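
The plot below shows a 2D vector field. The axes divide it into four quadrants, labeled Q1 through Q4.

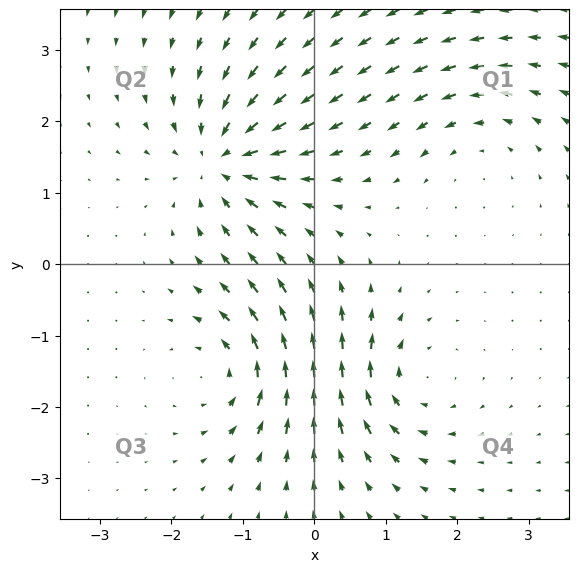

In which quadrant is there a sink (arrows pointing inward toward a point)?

The sink sits at approximately (-1.3, 1.5), which lies in quadrant Q2. The divergence there is about -7, negative as expected for a sink.

Q2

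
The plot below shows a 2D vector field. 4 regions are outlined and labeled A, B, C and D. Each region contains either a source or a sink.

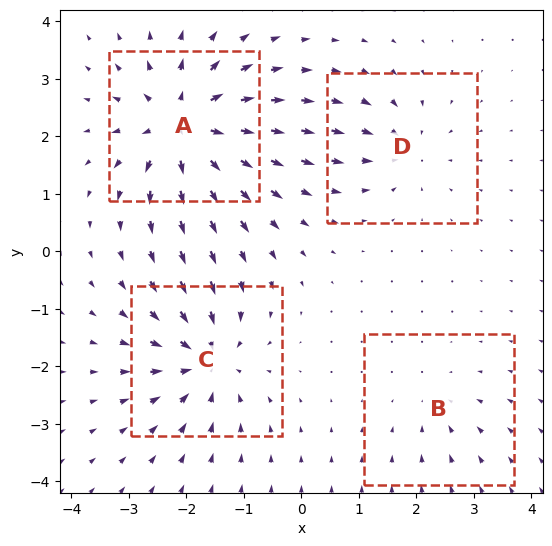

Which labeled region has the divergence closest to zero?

Divergence at each region's feature centre — A: about +8, B: about -3, C: about -6, D: about -4. Region B is closest to zero.

B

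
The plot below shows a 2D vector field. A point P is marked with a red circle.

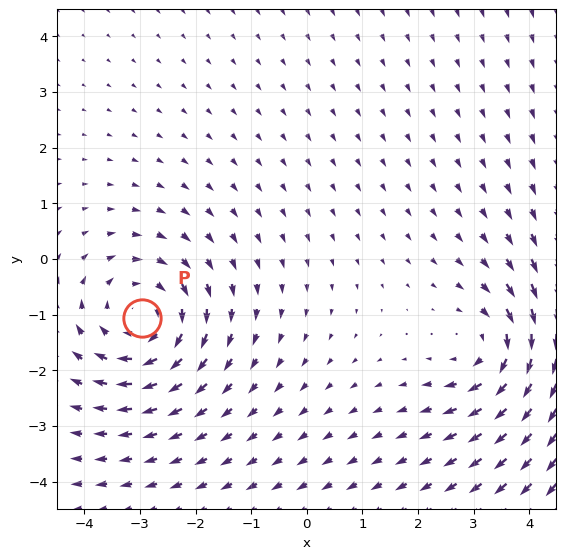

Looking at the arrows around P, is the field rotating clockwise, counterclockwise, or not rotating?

clockwise

Near P at (-3.0, -1.1) the arrows circulate clockwise. The curl (z-component) there is about -4; negative curl means clockwise rotation.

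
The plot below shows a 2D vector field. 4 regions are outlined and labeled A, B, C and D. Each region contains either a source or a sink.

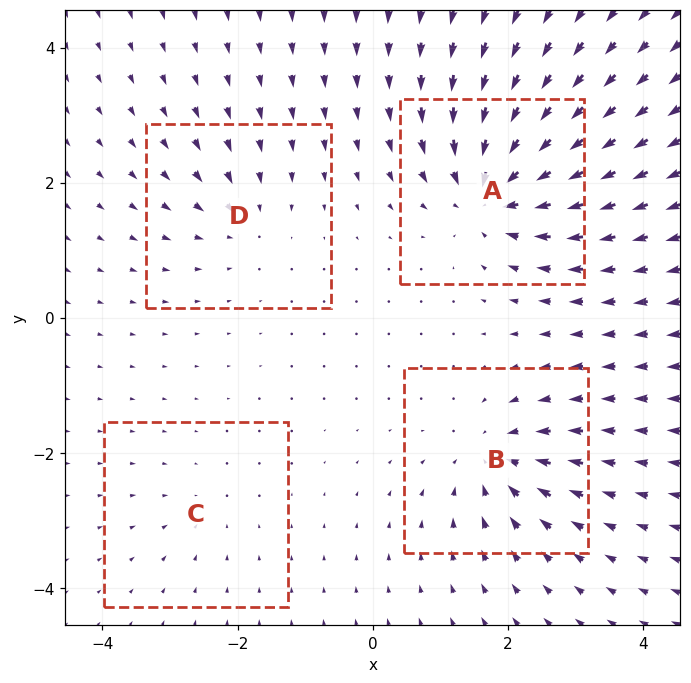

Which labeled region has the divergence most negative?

A

Divergence at each region's feature centre — A: about -9, B: about -6, C: about -2, D: about -4. Region A is most negative.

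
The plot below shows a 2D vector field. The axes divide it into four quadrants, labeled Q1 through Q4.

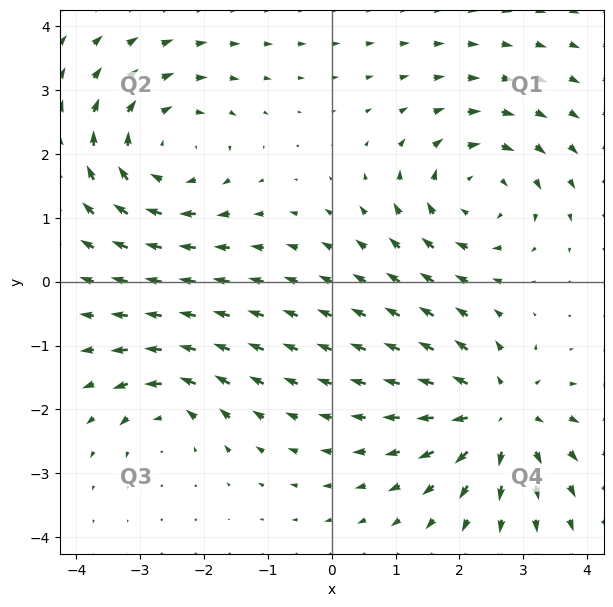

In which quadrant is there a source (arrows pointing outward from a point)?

Q4

The source sits at approximately (2.6, -2.1), which lies in quadrant Q4. The divergence there is about +5, positive as expected for a source.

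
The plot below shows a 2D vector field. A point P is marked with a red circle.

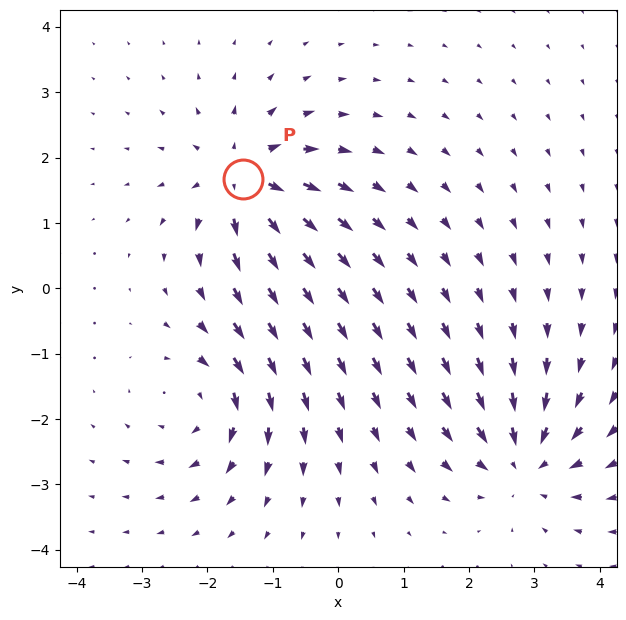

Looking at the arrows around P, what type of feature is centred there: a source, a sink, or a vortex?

source

At P (-1.5, 1.7) the arrows spread outward. Divergence about +6, curl ≈0 — positive divergence with near-zero curl is a source.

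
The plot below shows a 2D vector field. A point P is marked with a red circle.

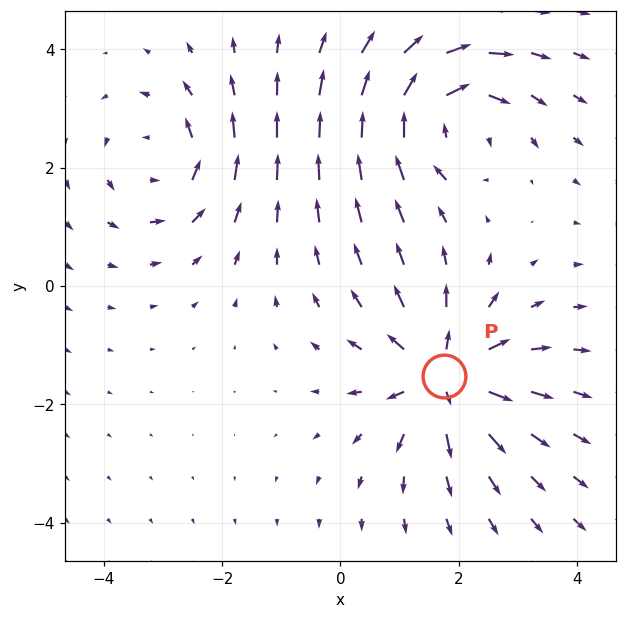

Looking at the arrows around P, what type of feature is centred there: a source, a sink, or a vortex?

At P (1.8, -1.5) the arrows spread outward. Divergence about +4, curl ≈0 — positive divergence with near-zero curl is a source.

source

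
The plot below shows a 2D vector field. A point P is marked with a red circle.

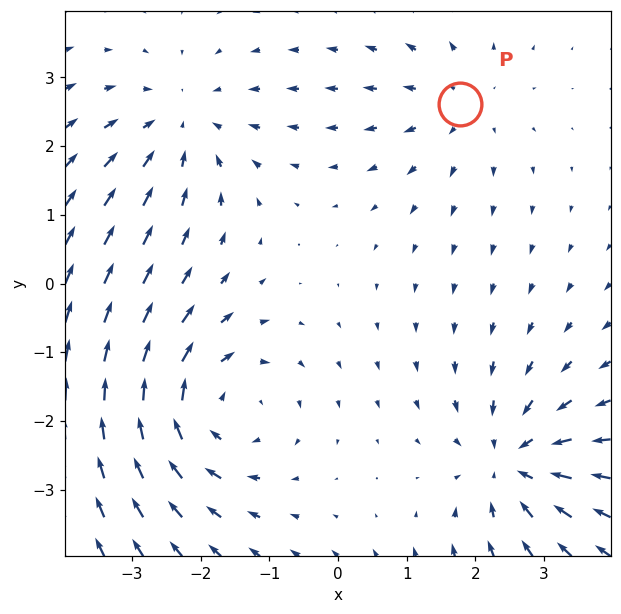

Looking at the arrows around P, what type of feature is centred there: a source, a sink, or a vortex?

source

At P (1.8, 2.6) the arrows spread outward. Divergence about +3, curl ≈0 — positive divergence with near-zero curl is a source.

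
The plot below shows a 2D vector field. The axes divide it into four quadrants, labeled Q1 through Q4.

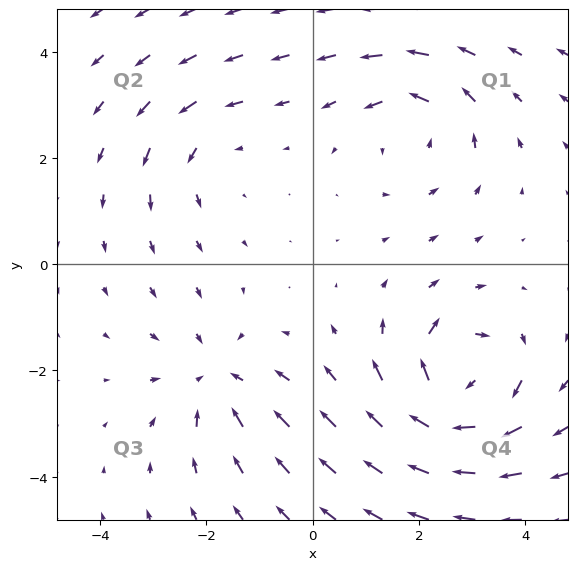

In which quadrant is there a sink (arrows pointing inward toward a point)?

Q3

The sink sits at approximately (-1.8, -2.1), which lies in quadrant Q3. The divergence there is about -3, negative as expected for a sink.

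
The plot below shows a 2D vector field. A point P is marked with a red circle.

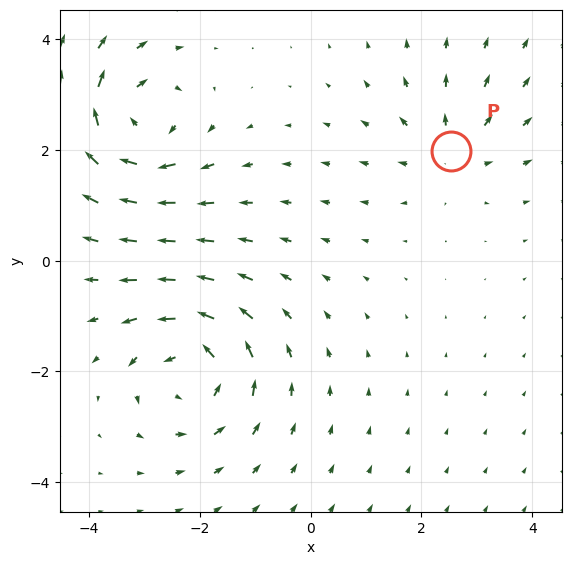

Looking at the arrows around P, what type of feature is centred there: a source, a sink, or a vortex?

source

At P (2.5, 2.0) the arrows spread outward. Divergence about +3, curl ≈0 — positive divergence with near-zero curl is a source.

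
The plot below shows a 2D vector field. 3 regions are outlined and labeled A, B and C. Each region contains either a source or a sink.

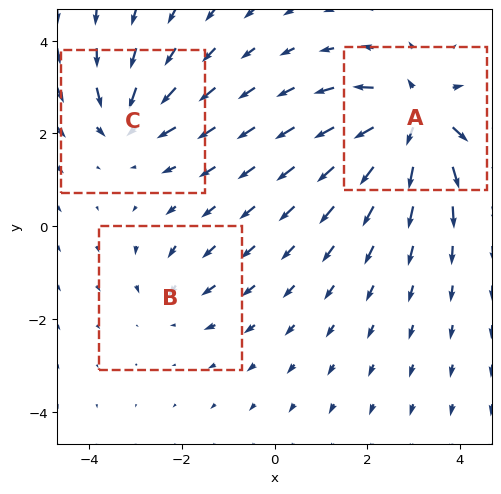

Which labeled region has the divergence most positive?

A

Divergence at each region's feature centre — A: about +6, B: about -2, C: about -4. Region A is most positive.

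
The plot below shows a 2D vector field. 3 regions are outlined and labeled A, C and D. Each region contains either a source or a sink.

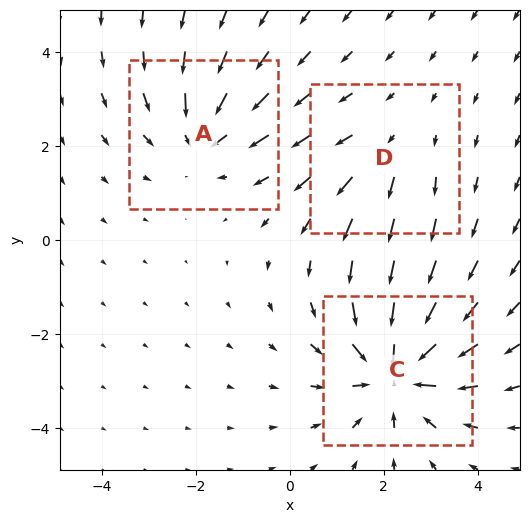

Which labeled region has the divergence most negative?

C

Divergence at each region's feature centre — A: about -3, C: about -5, D: about +2. Region C is most negative.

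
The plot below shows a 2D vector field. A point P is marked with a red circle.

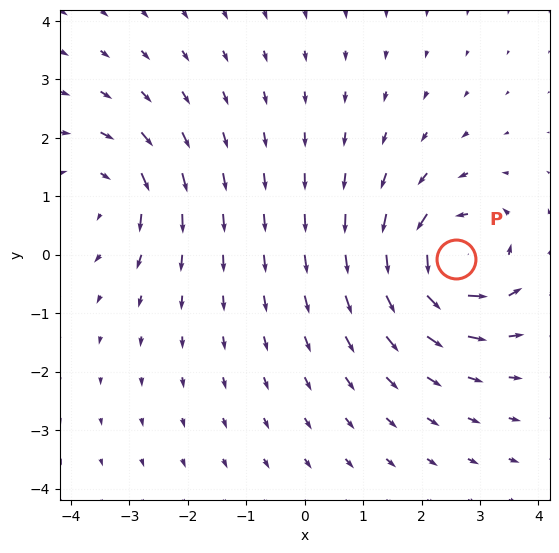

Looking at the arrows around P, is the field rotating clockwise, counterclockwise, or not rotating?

Near P at (2.6, -0.1) the arrows circulate counterclockwise. The curl (z-component) there is about +7; positive curl means counterclockwise rotation.

counterclockwise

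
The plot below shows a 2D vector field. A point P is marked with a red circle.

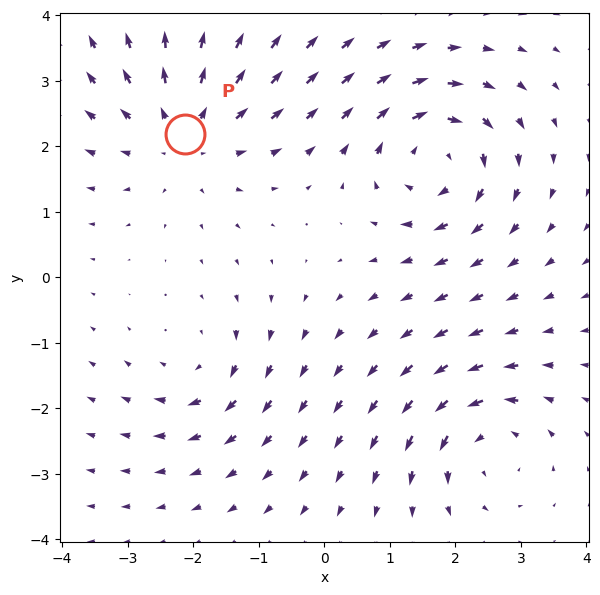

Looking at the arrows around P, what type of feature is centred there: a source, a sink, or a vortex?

source

At P (-2.1, 2.2) the arrows spread outward. Divergence about +4, curl ≈0 — positive divergence with near-zero curl is a source.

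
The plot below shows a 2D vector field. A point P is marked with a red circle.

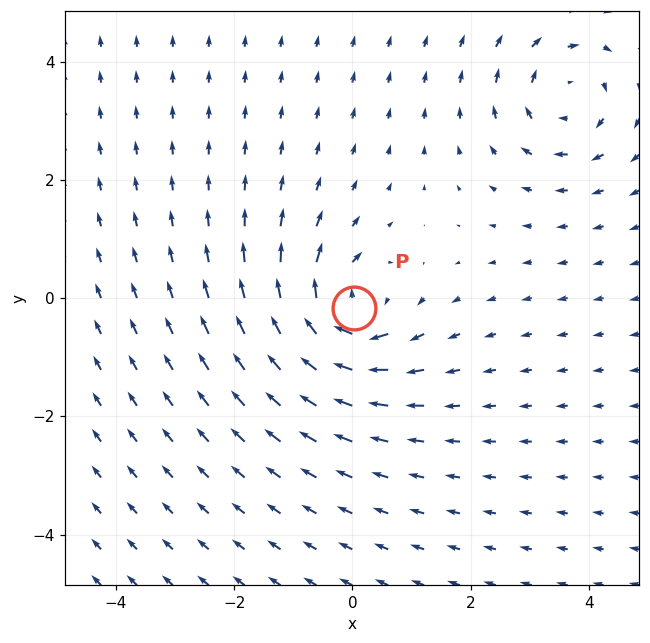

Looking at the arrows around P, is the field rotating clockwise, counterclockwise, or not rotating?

Near P at (0.0, -0.2) the arrows circulate clockwise. The curl (z-component) there is about -5; negative curl means clockwise rotation.

clockwise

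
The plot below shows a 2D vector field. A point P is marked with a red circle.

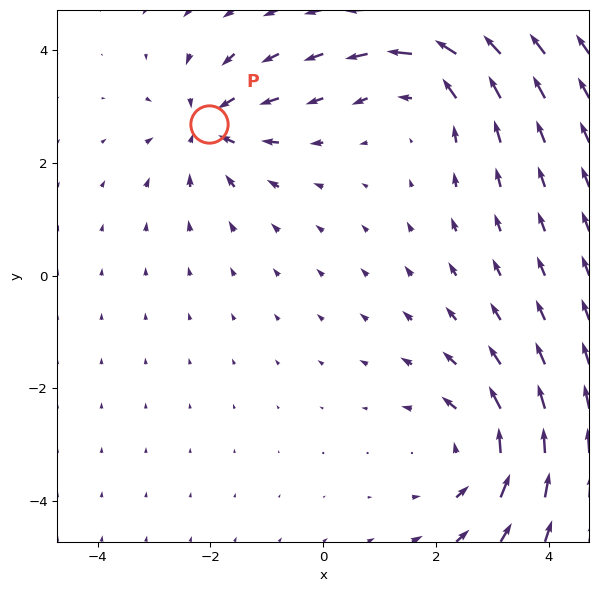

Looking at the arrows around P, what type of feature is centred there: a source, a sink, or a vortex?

At P (-2.0, 2.7) the arrows converge inward. Divergence about -4, curl ≈0 — negative divergence with near-zero curl is a sink.

sink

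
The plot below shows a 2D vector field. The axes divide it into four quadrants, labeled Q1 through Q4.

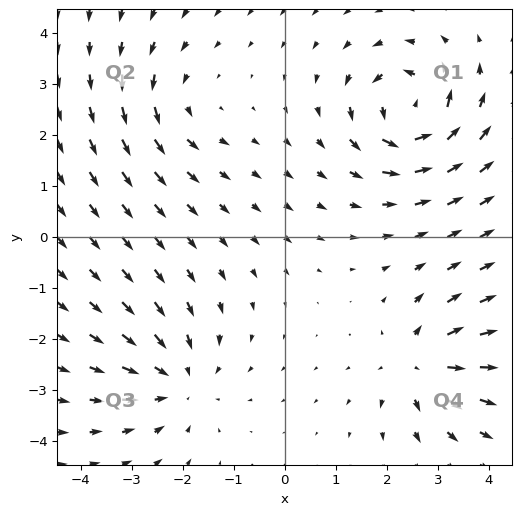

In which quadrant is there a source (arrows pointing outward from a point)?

Q4

The source sits at approximately (2.6, -2.5), which lies in quadrant Q4. The divergence there is about +4, positive as expected for a source.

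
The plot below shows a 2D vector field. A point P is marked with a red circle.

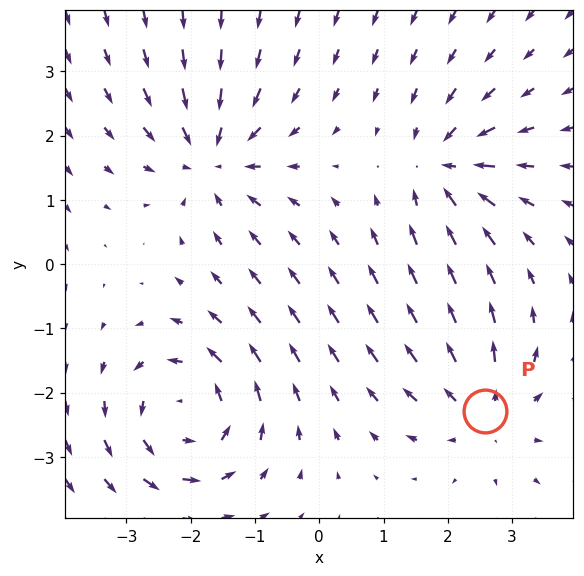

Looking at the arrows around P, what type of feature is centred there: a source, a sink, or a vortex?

At P (2.6, -2.3) the arrows spread outward. Divergence about +4, curl ≈0 — positive divergence with near-zero curl is a source.

source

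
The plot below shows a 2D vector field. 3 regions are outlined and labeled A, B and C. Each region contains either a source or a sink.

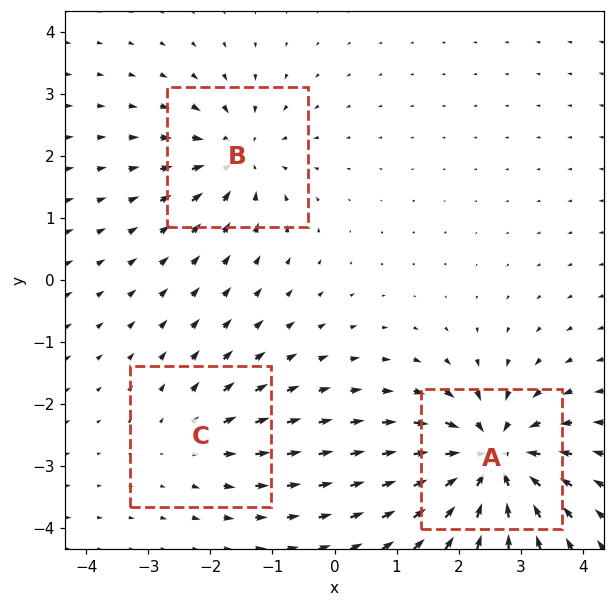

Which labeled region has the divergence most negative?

Divergence at each region's feature centre — A: about -7, B: about -4, C: about +3. Region A is most negative.

A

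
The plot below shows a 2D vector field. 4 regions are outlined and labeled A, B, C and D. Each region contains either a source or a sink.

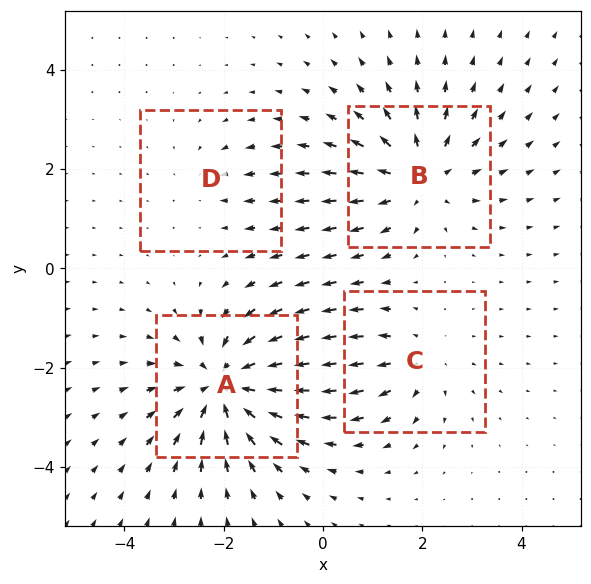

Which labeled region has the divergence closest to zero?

D

Divergence at each region's feature centre — A: about -6, B: about +5, C: about +3, D: about -2. Region D is closest to zero.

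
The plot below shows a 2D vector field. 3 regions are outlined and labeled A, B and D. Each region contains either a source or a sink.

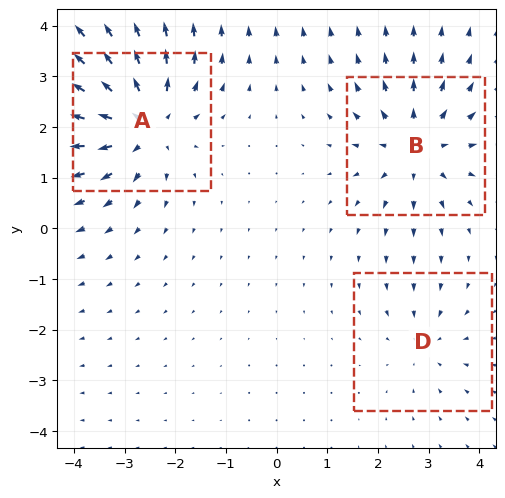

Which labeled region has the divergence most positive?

Divergence at each region's feature centre — A: about +5, B: about +4, D: about -2. Region A is most positive.

A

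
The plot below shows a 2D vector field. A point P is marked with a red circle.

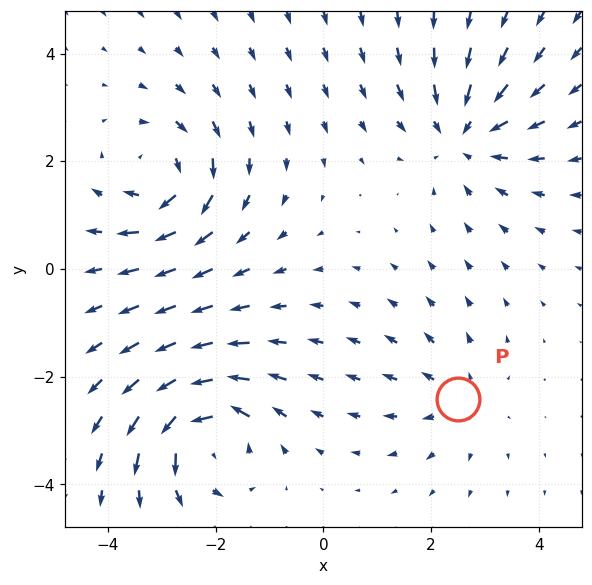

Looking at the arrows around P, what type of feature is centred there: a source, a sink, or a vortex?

source

At P (2.5, -2.4) the arrows spread outward. Divergence about +3, curl ≈0 — positive divergence with near-zero curl is a source.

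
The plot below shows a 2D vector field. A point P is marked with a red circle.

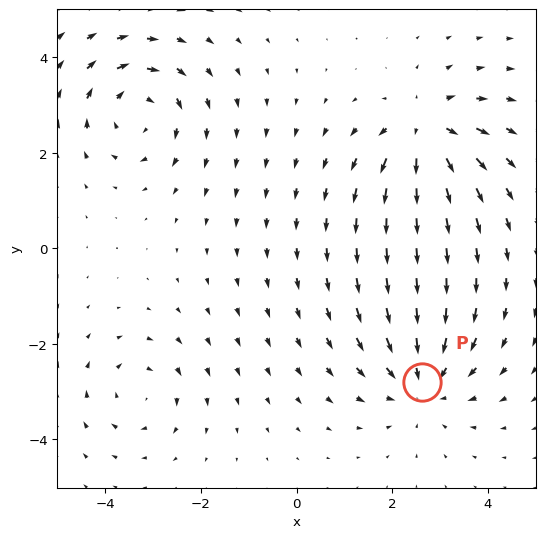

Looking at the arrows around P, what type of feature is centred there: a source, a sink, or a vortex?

At P (2.6, -2.8) the arrows converge inward. Divergence about -4, curl ≈0 — negative divergence with near-zero curl is a sink.

sink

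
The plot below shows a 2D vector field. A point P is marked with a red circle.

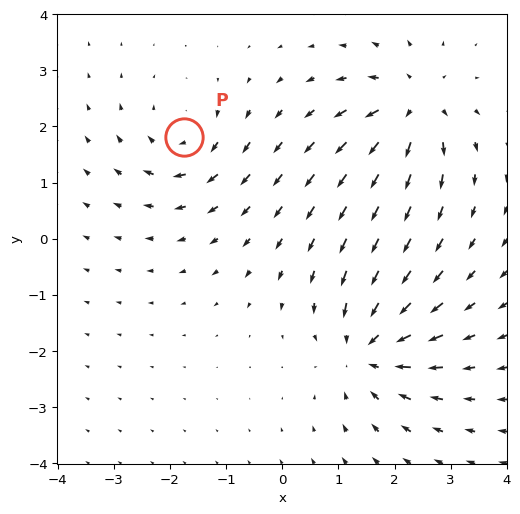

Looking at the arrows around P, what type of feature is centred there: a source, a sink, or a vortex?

At P (-1.7, 1.8) the arrows circulate clockwise. Divergence ≈0, curl about -4 — near-zero divergence with nonzero curl is a vortex.

vortex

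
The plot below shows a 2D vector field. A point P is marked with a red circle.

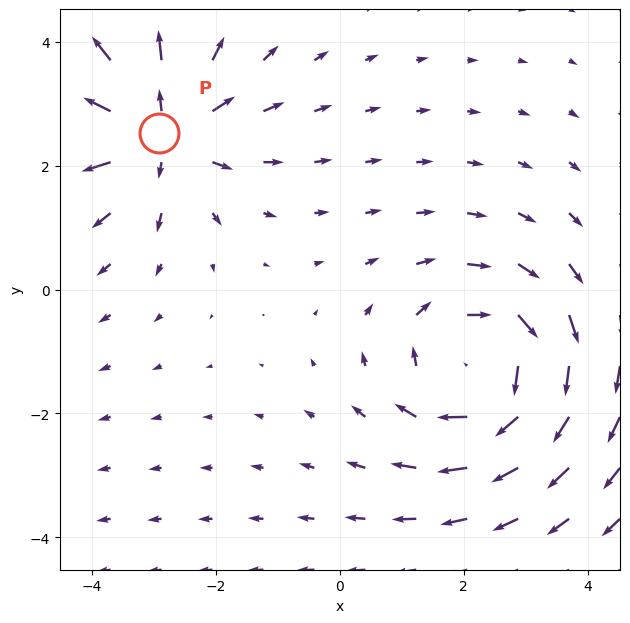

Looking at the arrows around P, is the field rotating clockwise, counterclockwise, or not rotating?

Near P at (-2.9, 2.5) the arrows show no circulation. The curl there is ≈0.

not rotating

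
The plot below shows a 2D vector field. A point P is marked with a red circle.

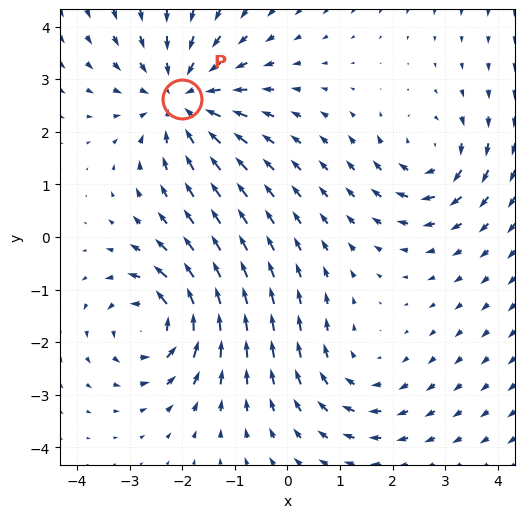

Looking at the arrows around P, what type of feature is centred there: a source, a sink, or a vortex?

At P (-2.0, 2.6) the arrows converge inward. Divergence about -4, curl ≈0 — negative divergence with near-zero curl is a sink.

sink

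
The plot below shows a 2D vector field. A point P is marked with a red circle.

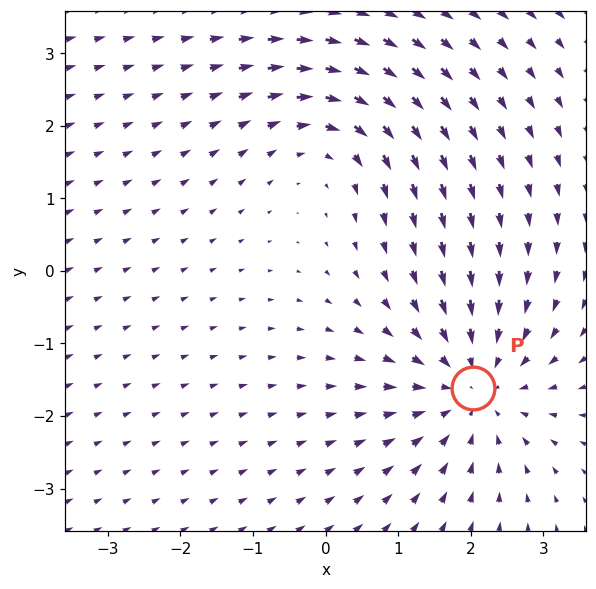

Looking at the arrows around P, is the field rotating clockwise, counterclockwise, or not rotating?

not rotating

Near P at (2.0, -1.6) the arrows show no circulation. The curl there is ≈0.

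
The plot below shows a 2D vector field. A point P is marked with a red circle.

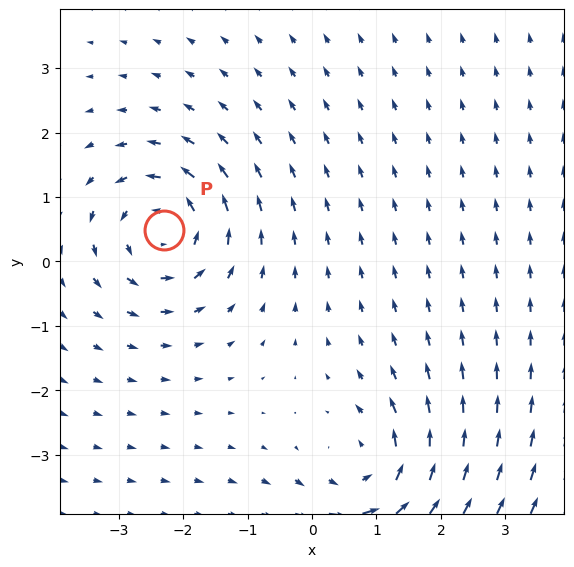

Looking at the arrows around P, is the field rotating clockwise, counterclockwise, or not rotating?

counterclockwise

Near P at (-2.3, 0.5) the arrows circulate counterclockwise. The curl (z-component) there is about +5; positive curl means counterclockwise rotation.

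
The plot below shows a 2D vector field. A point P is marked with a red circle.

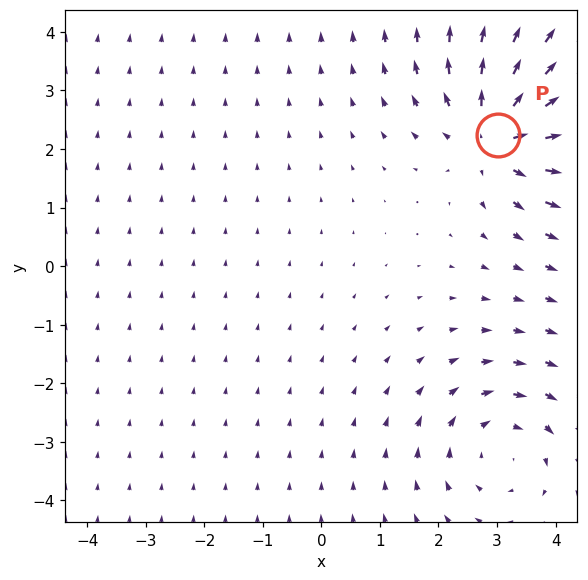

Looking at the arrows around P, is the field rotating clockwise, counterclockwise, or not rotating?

not rotating

Near P at (3.0, 2.2) the arrows show no circulation. The curl there is ≈0.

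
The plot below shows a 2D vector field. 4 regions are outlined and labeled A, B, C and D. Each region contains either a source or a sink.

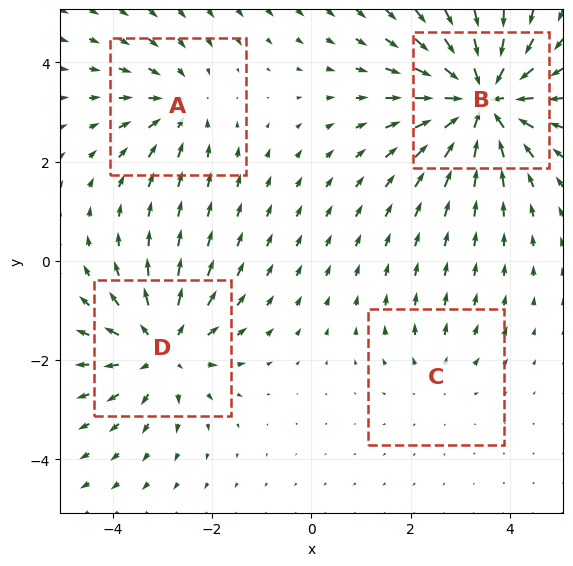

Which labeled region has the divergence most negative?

B

Divergence at each region's feature centre — A: about -3, B: about -7, C: about +2, D: about +5. Region B is most negative.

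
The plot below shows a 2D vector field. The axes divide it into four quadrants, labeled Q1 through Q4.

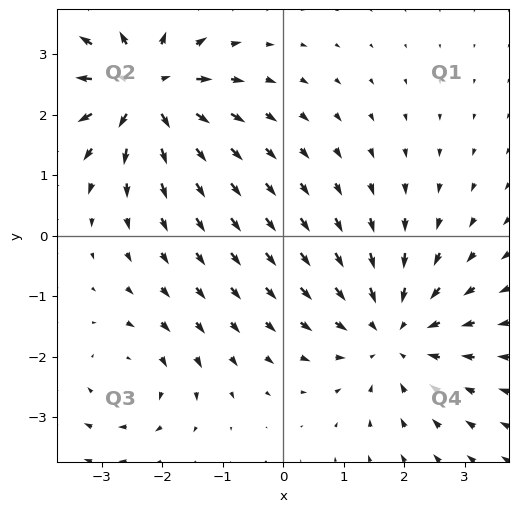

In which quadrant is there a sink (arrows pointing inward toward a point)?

Q4

The sink sits at approximately (1.8, -1.6), which lies in quadrant Q4. The divergence there is about -4, negative as expected for a sink.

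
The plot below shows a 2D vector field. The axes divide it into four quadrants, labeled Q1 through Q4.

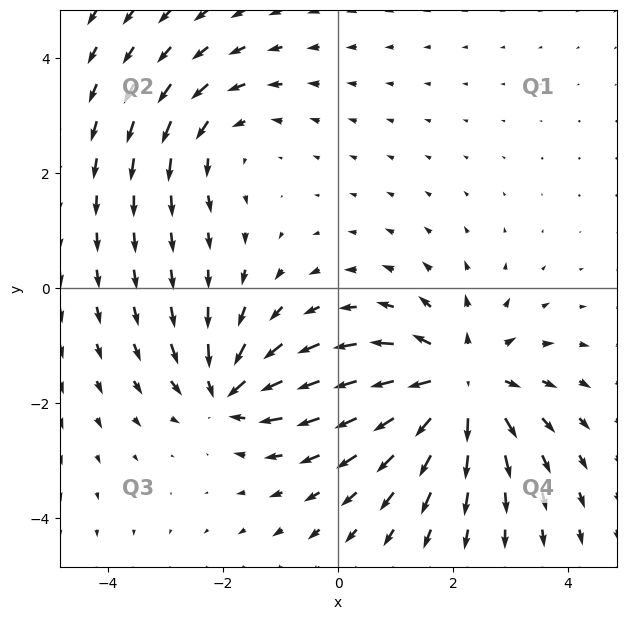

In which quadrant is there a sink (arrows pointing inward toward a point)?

The sink sits at approximately (-1.9, -1.8), which lies in quadrant Q3. The divergence there is about -4, negative as expected for a sink.

Q3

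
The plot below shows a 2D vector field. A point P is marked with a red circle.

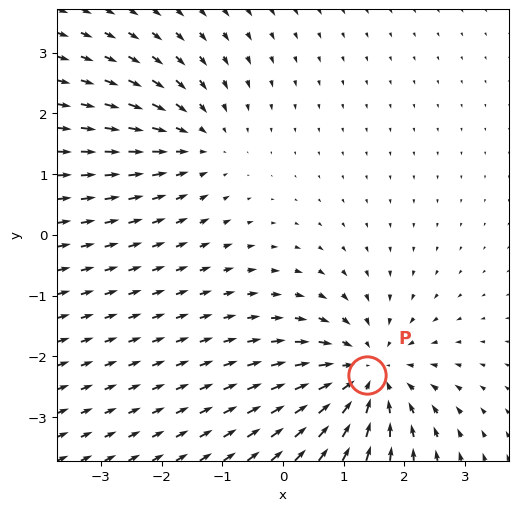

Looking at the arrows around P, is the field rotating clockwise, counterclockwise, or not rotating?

Near P at (1.4, -2.3) the arrows show no circulation. The curl there is ≈0.

not rotating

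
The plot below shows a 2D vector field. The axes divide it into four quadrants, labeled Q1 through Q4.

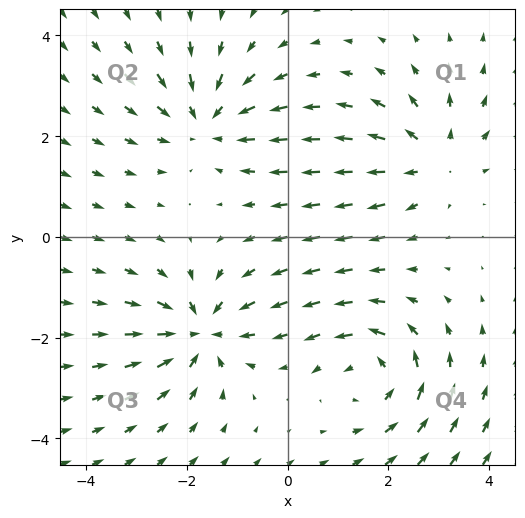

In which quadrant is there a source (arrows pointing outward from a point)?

The source sits at approximately (2.9, 1.5), which lies in quadrant Q1. The divergence there is about +3, positive as expected for a source.

Q1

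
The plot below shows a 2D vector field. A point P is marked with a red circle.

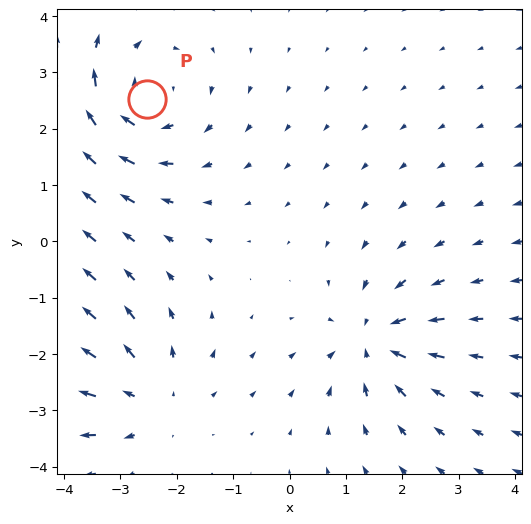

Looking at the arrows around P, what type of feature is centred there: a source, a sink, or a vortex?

At P (-2.5, 2.5) the arrows circulate clockwise. Divergence ≈0, curl about -4 — near-zero divergence with nonzero curl is a vortex.

vortex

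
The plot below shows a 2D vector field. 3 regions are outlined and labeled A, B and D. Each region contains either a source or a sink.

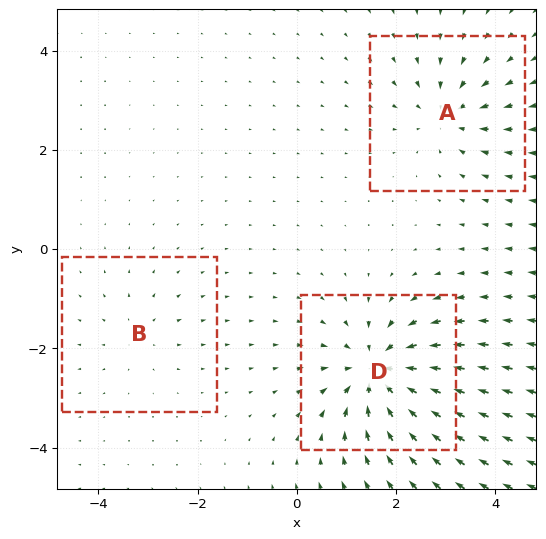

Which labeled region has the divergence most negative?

Divergence at each region's feature centre — A: about -4, B: about +2, D: about -6. Region D is most negative.

D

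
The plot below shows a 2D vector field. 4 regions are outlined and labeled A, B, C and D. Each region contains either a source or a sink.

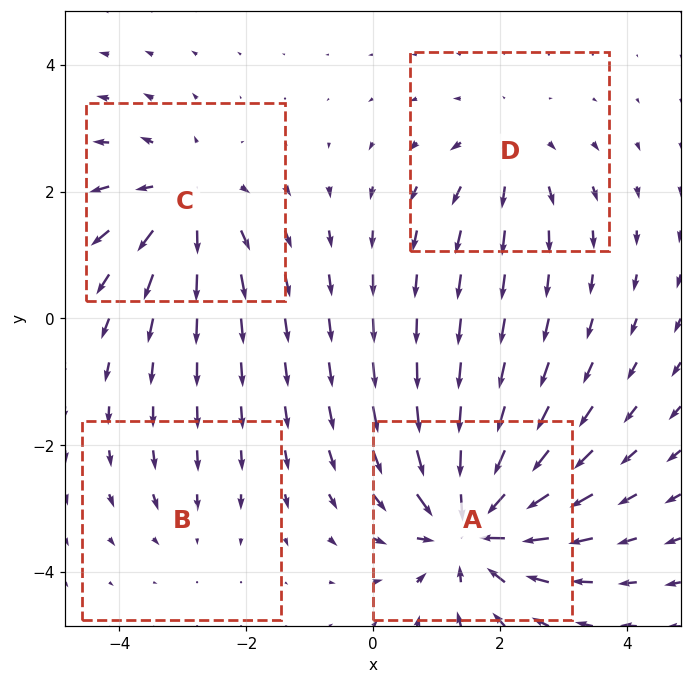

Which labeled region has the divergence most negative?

Divergence at each region's feature centre — A: about -7, B: about -2, C: about +5, D: about +3. Region A is most negative.

A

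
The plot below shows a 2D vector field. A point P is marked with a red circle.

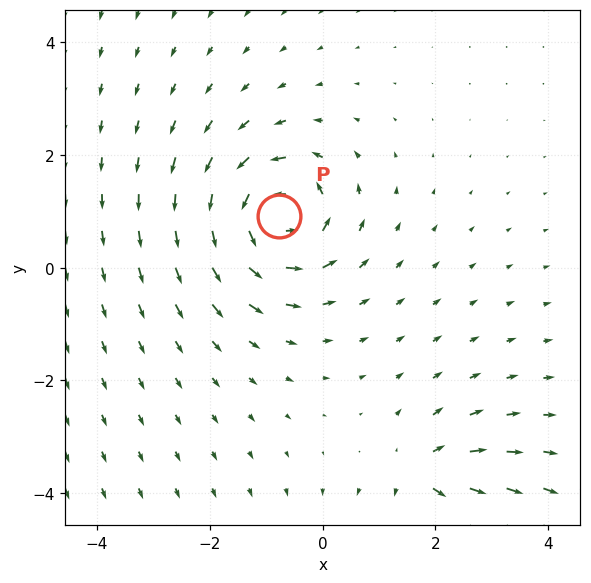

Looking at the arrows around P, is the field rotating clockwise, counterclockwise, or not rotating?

Near P at (-0.8, 0.9) the arrows circulate counterclockwise. The curl (z-component) there is about +6; positive curl means counterclockwise rotation.

counterclockwise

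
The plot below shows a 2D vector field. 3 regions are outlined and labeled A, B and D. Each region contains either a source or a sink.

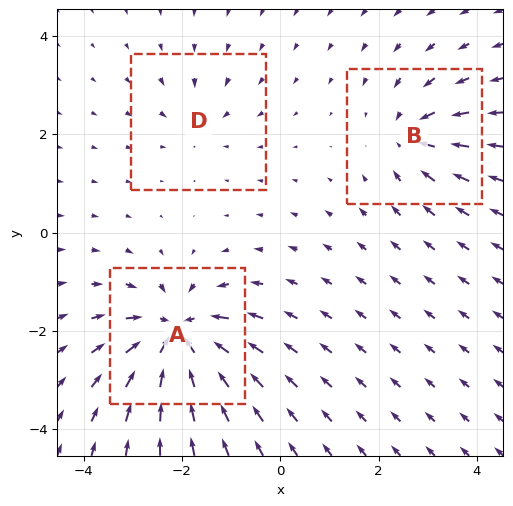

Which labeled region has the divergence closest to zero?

Divergence at each region's feature centre — A: about -7, B: about -4, D: about -2. Region D is closest to zero.

D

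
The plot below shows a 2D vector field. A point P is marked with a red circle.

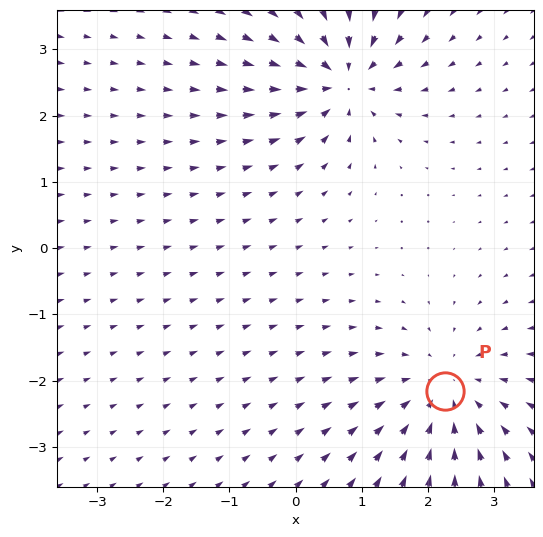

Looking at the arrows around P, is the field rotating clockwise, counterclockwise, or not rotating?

not rotating

Near P at (2.3, -2.2) the arrows show no circulation. The curl there is ≈0.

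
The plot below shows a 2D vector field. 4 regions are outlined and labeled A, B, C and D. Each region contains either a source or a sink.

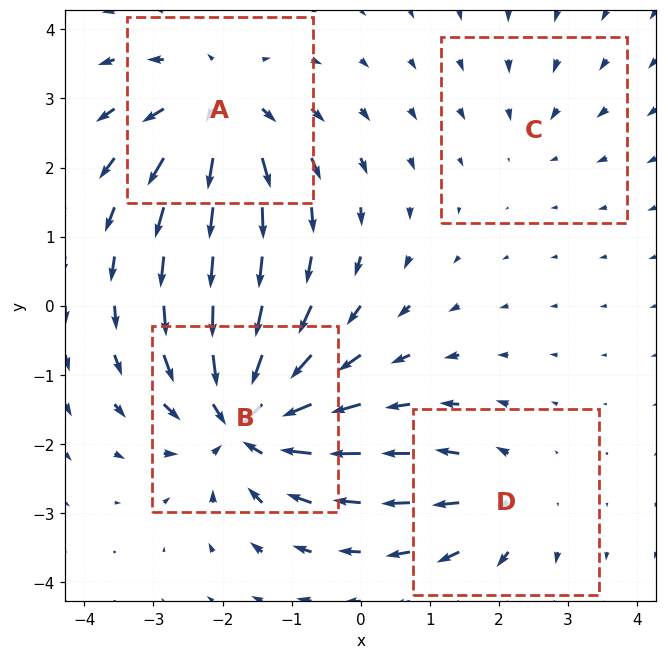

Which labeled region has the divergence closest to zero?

C

Divergence at each region's feature centre — A: about +6, B: about -8, C: about -2, D: about +4. Region C is closest to zero.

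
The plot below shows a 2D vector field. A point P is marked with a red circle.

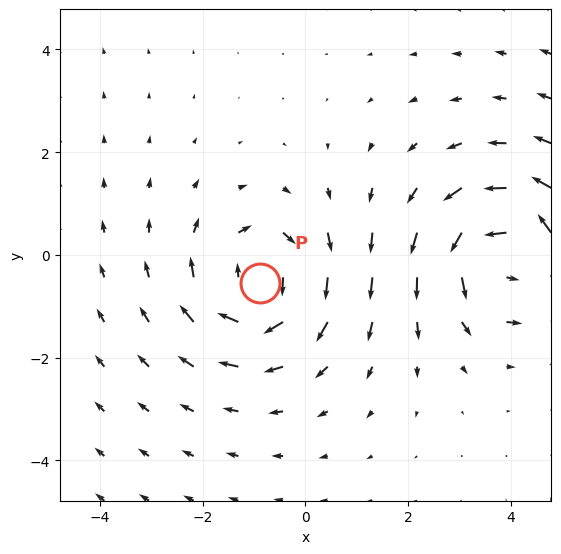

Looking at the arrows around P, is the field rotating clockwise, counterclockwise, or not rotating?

clockwise

Near P at (-0.9, -0.5) the arrows circulate clockwise. The curl (z-component) there is about -4; negative curl means clockwise rotation.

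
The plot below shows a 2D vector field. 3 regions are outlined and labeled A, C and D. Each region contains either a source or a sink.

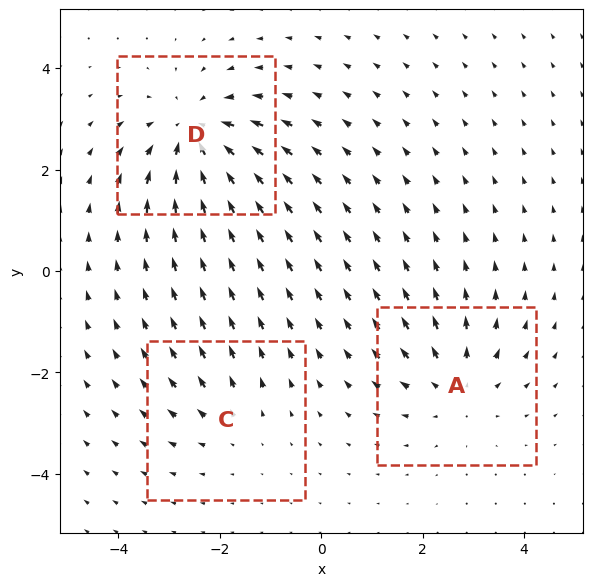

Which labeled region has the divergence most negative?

D

Divergence at each region's feature centre — A: about +3, C: about +2, D: about -4. Region D is most negative.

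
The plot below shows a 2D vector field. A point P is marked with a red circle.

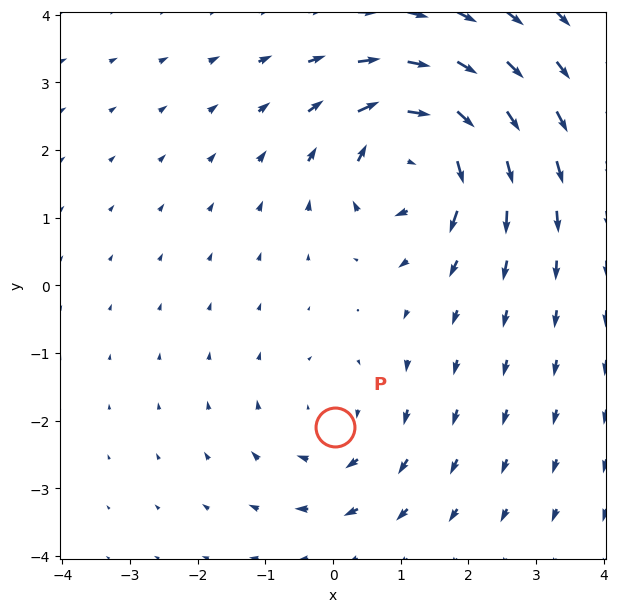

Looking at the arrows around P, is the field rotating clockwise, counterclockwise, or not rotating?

Near P at (0.0, -2.1) the arrows circulate clockwise. The curl (z-component) there is about -2; negative curl means clockwise rotation.

clockwise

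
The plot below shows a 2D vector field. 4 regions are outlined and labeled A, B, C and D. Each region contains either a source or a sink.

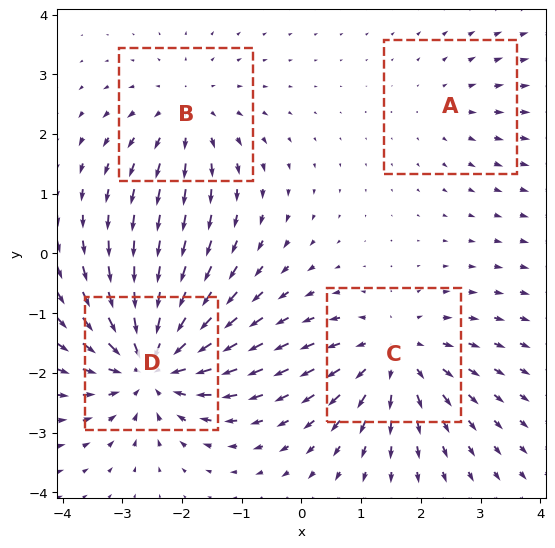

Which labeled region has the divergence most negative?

Divergence at each region's feature centre — A: about +2, B: about +4, C: about +5, D: about -7. Region D is most negative.

D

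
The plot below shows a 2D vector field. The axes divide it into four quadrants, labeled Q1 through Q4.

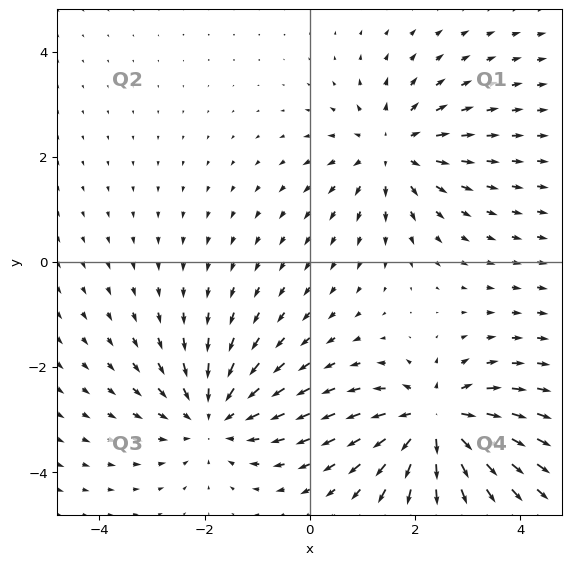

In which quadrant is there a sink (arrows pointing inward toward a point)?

Q3

The sink sits at approximately (-1.8, -3.0), which lies in quadrant Q3. The divergence there is about -3, negative as expected for a sink.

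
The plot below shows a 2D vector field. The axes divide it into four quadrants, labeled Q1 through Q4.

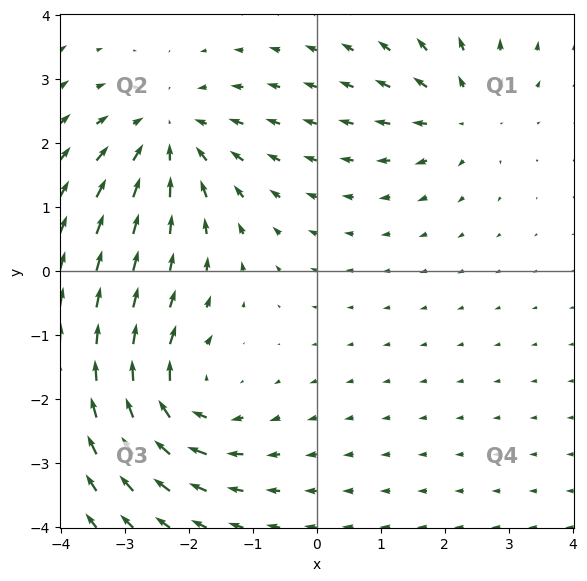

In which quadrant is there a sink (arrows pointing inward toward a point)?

The sink sits at approximately (-2.3, 2.1), which lies in quadrant Q2. The divergence there is about -4, negative as expected for a sink.

Q2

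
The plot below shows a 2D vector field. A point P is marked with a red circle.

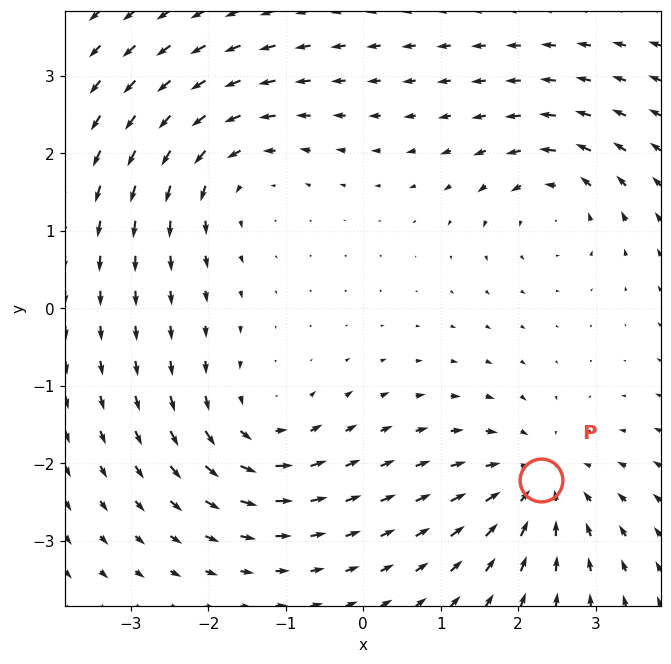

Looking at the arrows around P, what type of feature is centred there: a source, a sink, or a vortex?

At P (2.3, -2.2) the arrows converge inward. Divergence about -5, curl ≈0 — negative divergence with near-zero curl is a sink.

sink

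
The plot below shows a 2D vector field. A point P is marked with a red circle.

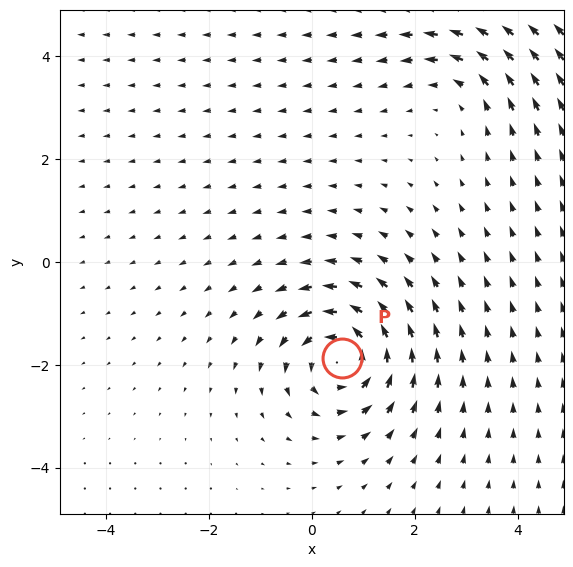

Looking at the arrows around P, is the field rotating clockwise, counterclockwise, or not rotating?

Near P at (0.6, -1.9) the arrows circulate counterclockwise. The curl (z-component) there is about +6; positive curl means counterclockwise rotation.

counterclockwise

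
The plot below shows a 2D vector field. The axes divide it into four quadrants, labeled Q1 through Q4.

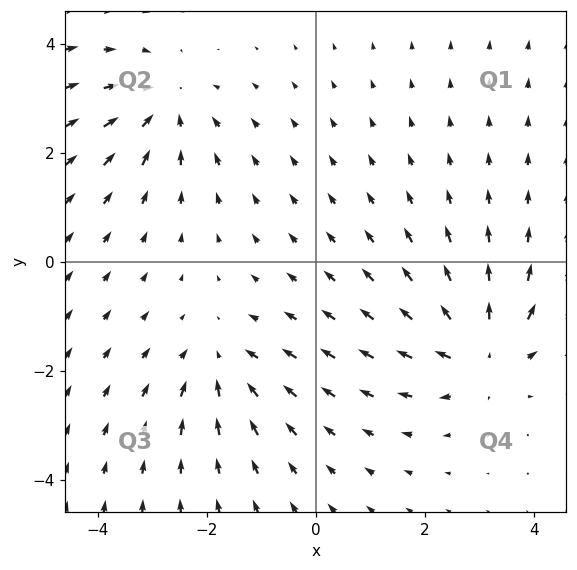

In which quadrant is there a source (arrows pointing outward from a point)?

The source sits at approximately (3.0, -1.7), which lies in quadrant Q4. The divergence there is about +5, positive as expected for a source.

Q4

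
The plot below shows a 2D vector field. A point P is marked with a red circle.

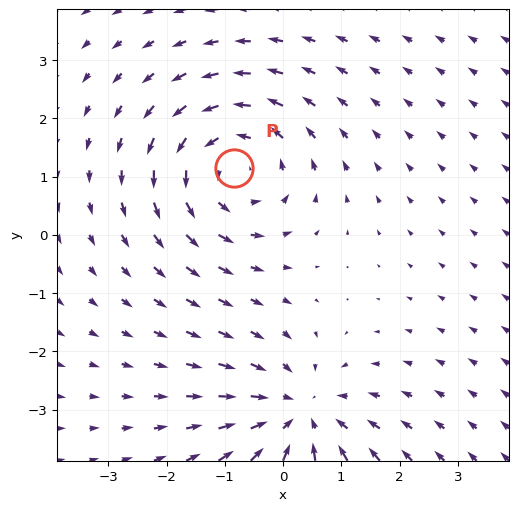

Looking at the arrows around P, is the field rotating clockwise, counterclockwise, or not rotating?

Near P at (-0.8, 1.1) the arrows circulate counterclockwise. The curl (z-component) there is about +4; positive curl means counterclockwise rotation.

counterclockwise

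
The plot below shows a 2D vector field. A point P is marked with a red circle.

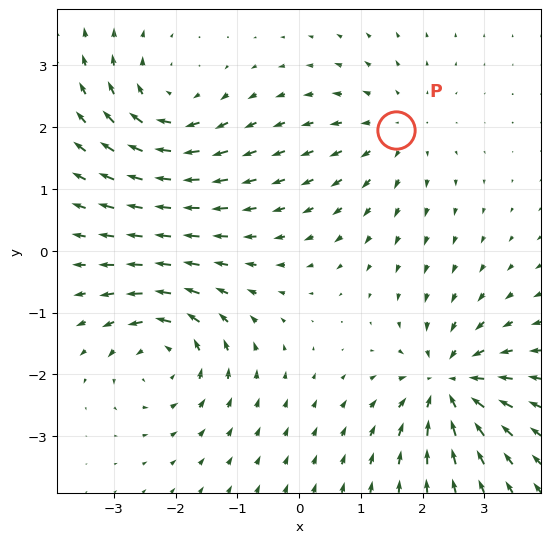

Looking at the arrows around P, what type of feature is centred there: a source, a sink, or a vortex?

At P (1.6, 1.9) the arrows spread outward. Divergence about +3, curl ≈0 — positive divergence with near-zero curl is a source.

source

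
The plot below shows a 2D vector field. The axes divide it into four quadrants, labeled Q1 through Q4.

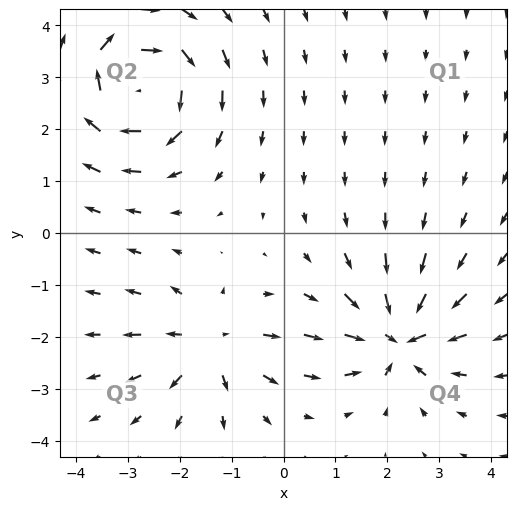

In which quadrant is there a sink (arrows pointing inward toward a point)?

Q4

The sink sits at approximately (2.2, -2.0), which lies in quadrant Q4. The divergence there is about -6, negative as expected for a sink.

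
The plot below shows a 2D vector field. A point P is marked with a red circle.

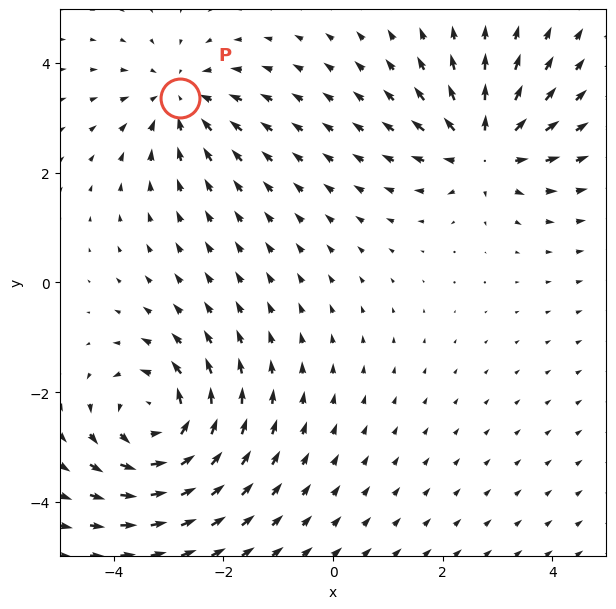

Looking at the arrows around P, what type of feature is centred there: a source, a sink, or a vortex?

At P (-2.8, 3.4) the arrows converge inward. Divergence about -3, curl ≈0 — negative divergence with near-zero curl is a sink.

sink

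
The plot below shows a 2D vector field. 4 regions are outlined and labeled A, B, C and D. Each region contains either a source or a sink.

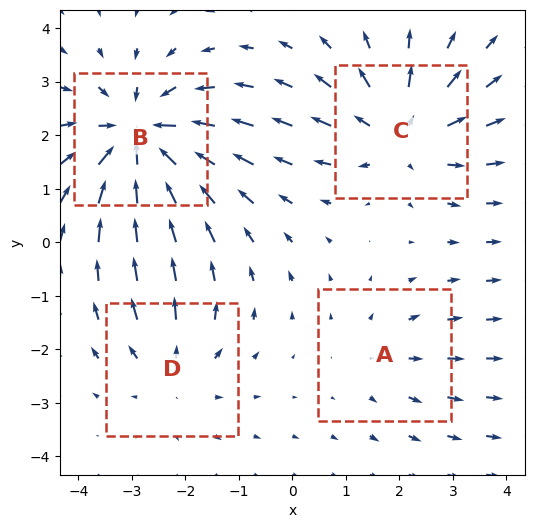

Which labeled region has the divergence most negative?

B

Divergence at each region's feature centre — A: about +2, B: about -6, C: about +4, D: about +3. Region B is most negative.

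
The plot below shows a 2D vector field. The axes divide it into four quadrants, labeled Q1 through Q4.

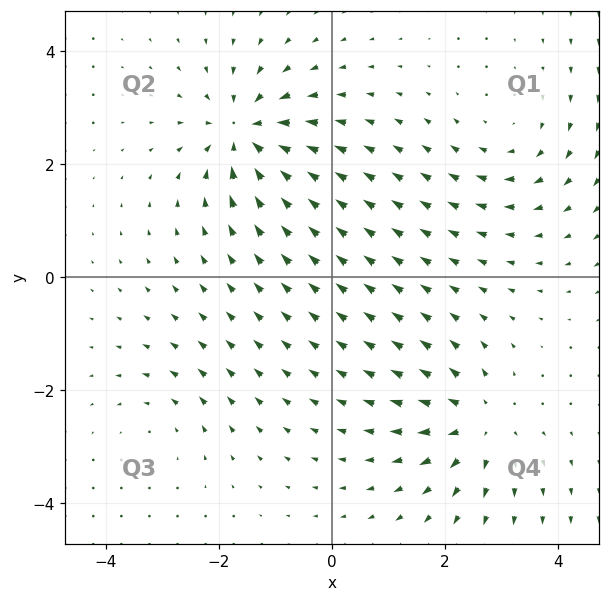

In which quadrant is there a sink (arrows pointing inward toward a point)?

Q2

The sink sits at approximately (-1.5, 2.6), which lies in quadrant Q2. The divergence there is about -6, negative as expected for a sink.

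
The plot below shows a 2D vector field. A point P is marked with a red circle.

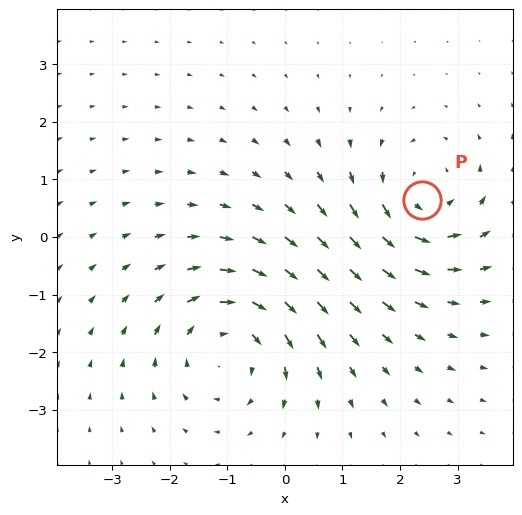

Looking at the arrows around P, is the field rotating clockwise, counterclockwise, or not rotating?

counterclockwise

Near P at (2.4, 0.7) the arrows circulate counterclockwise. The curl (z-component) there is about +4; positive curl means counterclockwise rotation.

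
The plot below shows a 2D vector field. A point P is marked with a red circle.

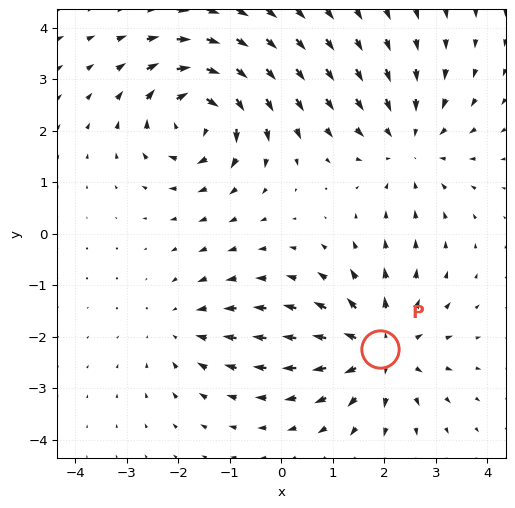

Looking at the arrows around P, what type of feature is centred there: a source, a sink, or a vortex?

source

At P (1.9, -2.3) the arrows spread outward. Divergence about +5, curl ≈0 — positive divergence with near-zero curl is a source.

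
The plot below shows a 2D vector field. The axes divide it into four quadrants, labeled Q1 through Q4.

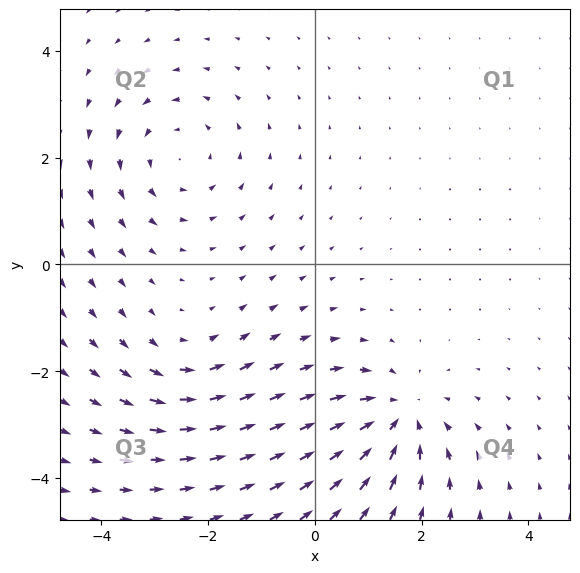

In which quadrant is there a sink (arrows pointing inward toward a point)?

The sink sits at approximately (1.5, -2.9), which lies in quadrant Q4. The divergence there is about -5, negative as expected for a sink.

Q4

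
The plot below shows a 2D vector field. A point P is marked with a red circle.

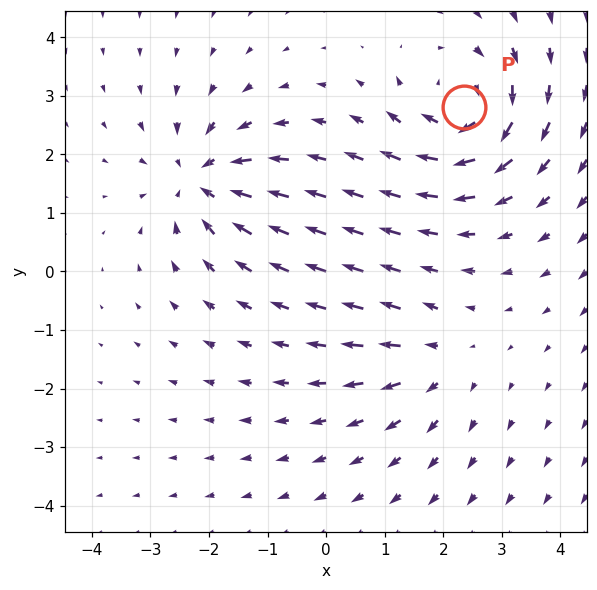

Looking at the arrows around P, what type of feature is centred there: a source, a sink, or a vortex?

vortex

At P (2.4, 2.8) the arrows circulate clockwise. Divergence ≈0, curl about -5 — near-zero divergence with nonzero curl is a vortex.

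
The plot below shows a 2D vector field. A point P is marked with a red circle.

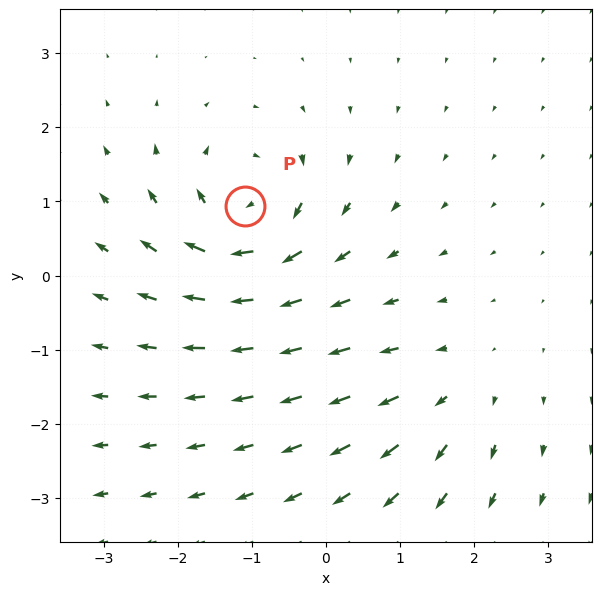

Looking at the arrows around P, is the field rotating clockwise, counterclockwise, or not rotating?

Near P at (-1.1, 0.9) the arrows circulate clockwise. The curl (z-component) there is about -6; negative curl means clockwise rotation.

clockwise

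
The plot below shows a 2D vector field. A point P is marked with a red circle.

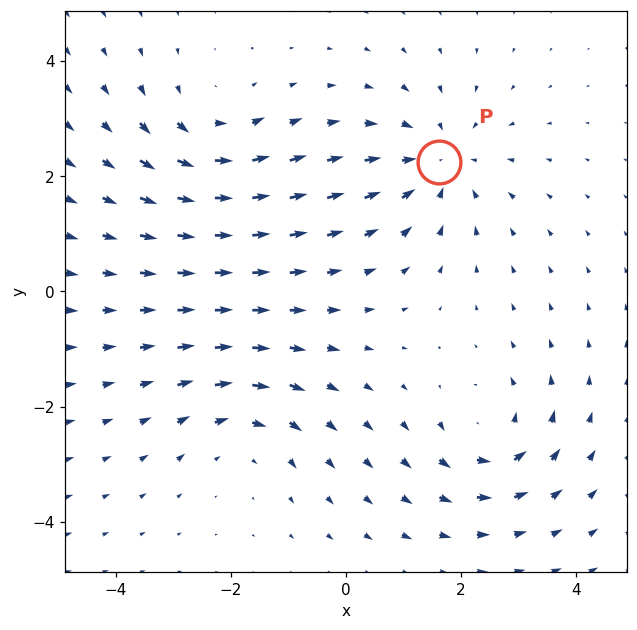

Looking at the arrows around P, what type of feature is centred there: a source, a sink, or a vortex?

sink

At P (1.6, 2.2) the arrows converge inward. Divergence about -3, curl ≈0 — negative divergence with near-zero curl is a sink.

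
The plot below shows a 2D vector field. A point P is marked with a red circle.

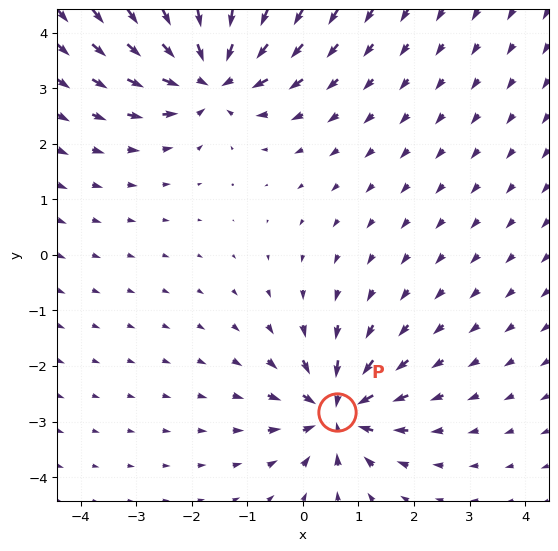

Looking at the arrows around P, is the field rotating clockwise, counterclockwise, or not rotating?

Near P at (0.6, -2.8) the arrows show no circulation. The curl there is ≈0.

not rotating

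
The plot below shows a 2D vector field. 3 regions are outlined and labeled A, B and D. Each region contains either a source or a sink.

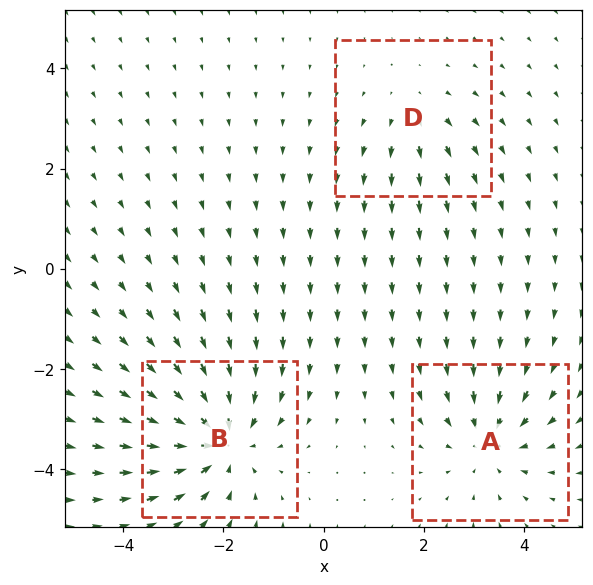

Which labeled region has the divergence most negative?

Divergence at each region's feature centre — A: about -3, B: about -5, D: about +2. Region B is most negative.

B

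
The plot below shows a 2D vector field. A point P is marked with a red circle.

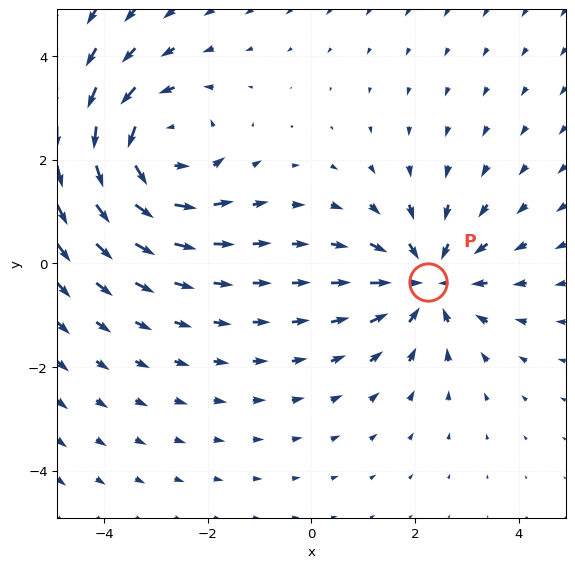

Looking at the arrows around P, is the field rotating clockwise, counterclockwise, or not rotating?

Near P at (2.3, -0.4) the arrows show no circulation. The curl there is ≈0.

not rotating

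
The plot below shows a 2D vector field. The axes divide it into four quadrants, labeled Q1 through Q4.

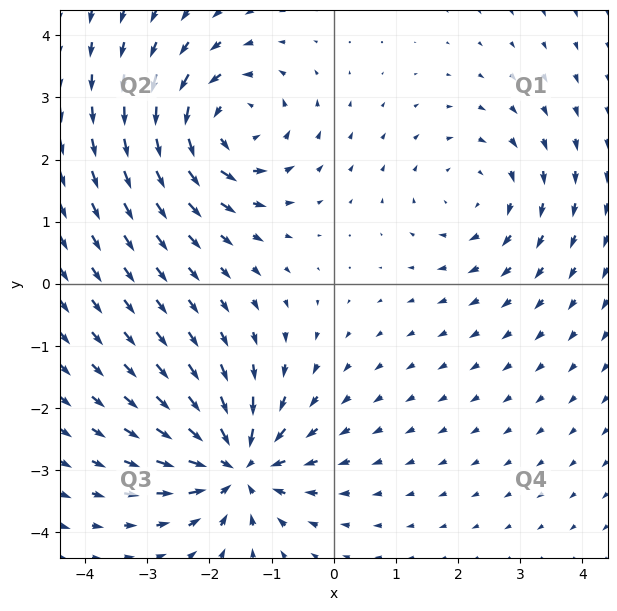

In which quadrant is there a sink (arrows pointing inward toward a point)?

The sink sits at approximately (-1.5, -2.9), which lies in quadrant Q3. The divergence there is about -7, negative as expected for a sink.

Q3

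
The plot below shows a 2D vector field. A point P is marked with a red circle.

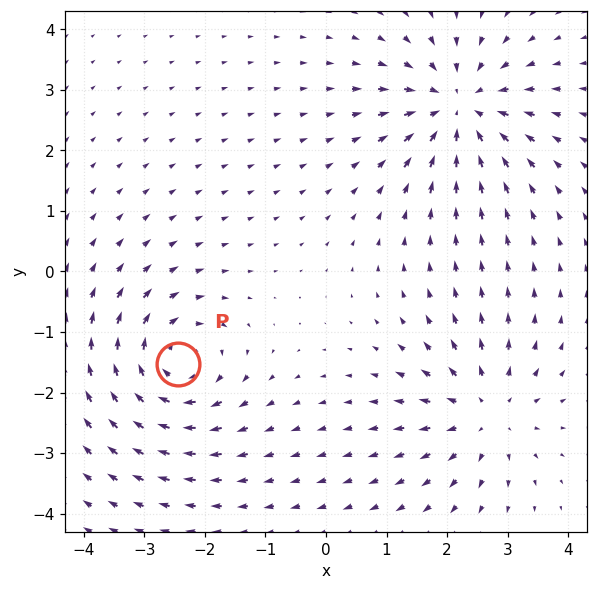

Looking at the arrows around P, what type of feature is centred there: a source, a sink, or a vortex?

At P (-2.4, -1.5) the arrows circulate clockwise. Divergence ≈0, curl about -6 — near-zero divergence with nonzero curl is a vortex.

vortex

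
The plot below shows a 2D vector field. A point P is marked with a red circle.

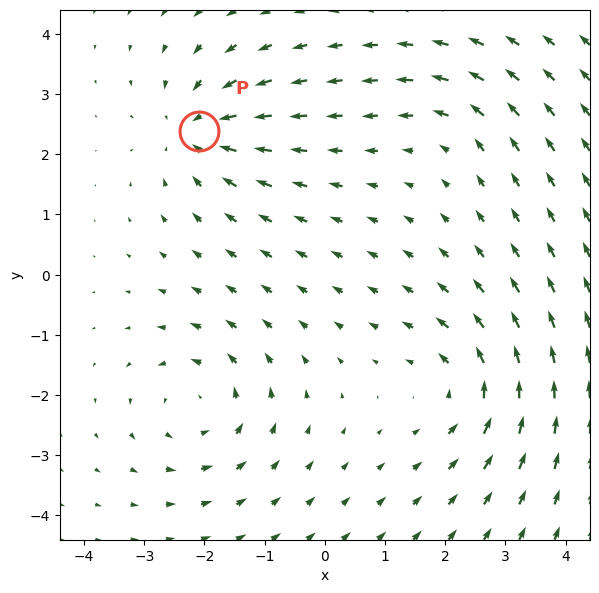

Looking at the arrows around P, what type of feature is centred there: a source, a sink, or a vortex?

At P (-2.1, 2.4) the arrows converge inward. Divergence about -5, curl ≈0 — negative divergence with near-zero curl is a sink.

sink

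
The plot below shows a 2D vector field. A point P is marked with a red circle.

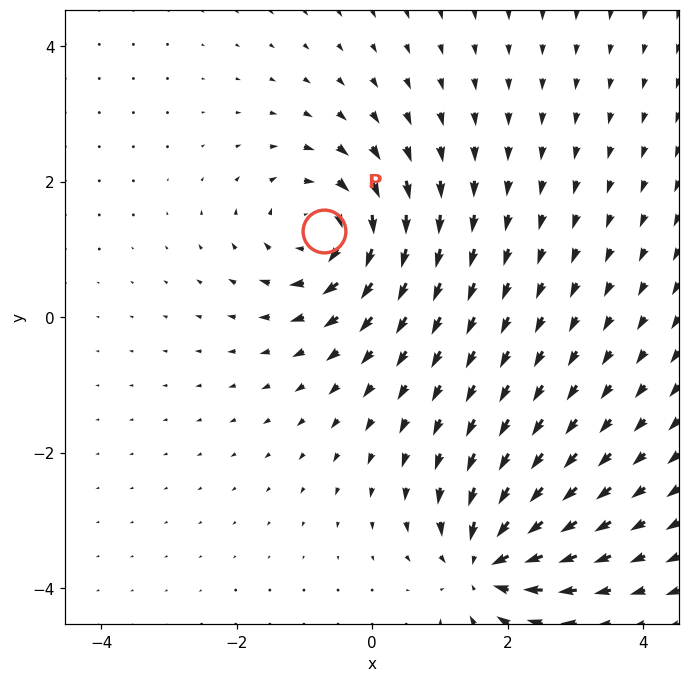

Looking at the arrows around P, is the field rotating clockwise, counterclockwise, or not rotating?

Near P at (-0.7, 1.3) the arrows circulate clockwise. The curl (z-component) there is about -5; negative curl means clockwise rotation.

clockwise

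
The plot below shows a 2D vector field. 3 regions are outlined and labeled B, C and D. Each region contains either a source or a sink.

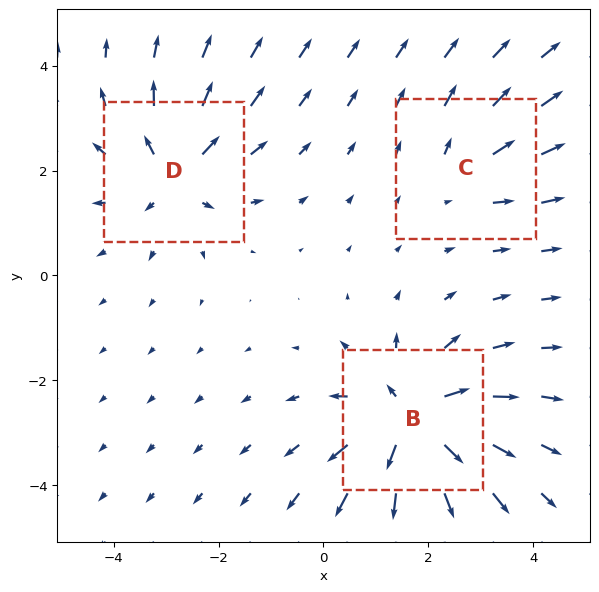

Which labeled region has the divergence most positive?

B

Divergence at each region's feature centre — B: about +6, C: about +2, D: about +4. Region B is most positive.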